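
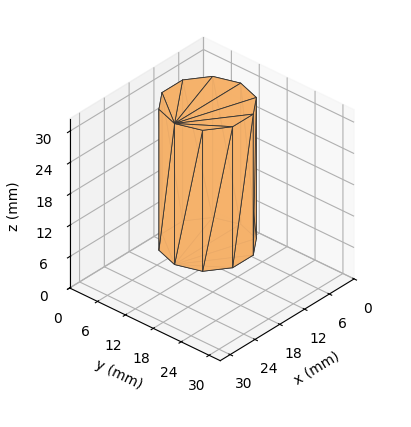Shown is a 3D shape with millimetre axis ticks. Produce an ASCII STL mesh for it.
Reading the render: the shape is a regular 10-sided prism (a cylinder approximated with 10 flat sides), circumscribed radius ≈ 8 mm, height ≈ 27 mm (dimensions read to the nearest mm from the axis ticks). For the STL, each face is triangulated and given an outward normal.

solid part
  facet normal 0.0000 0.0000 -1.0000
    outer loop
      vertex 10.5 15.6 0.0
      vertex 14.5 12.7 0.0
      vertex 16.0 8.0 0.0
    endloop
  endfacet
  facet normal 0.0000 0.0000 -1.0000
    outer loop
      vertex 5.5 15.6 0.0
      vertex 10.5 15.6 0.0
      vertex 16.0 8.0 0.0
    endloop
  endfacet
  facet normal 0.0000 0.0000 -1.0000
    outer loop
      vertex 1.5 12.7 0.0
      vertex 5.5 15.6 0.0
      vertex 16.0 8.0 0.0
    endloop
  endfacet
  facet normal 0.0000 0.0000 -1.0000
    outer loop
      vertex 0.0 8.0 0.0
      vertex 1.5 12.7 0.0
      vertex 16.0 8.0 0.0
    endloop
  endfacet
  facet normal 0.0000 0.0000 -1.0000
    outer loop
      vertex 1.5 3.3 0.0
      vertex 0.0 8.0 0.0
      vertex 16.0 8.0 0.0
    endloop
  endfacet
  facet normal 0.0000 0.0000 -1.0000
    outer loop
      vertex 5.5 0.4 0.0
      vertex 1.5 3.3 0.0
      vertex 16.0 8.0 0.0
    endloop
  endfacet
  facet normal 0.0000 0.0000 -1.0000
    outer loop
      vertex 10.5 0.4 0.0
      vertex 5.5 0.4 0.0
      vertex 16.0 8.0 0.0
    endloop
  endfacet
  facet normal 0.0000 0.0000 -1.0000
    outer loop
      vertex 14.5 3.3 0.0
      vertex 10.5 0.4 0.0
      vertex 16.0 8.0 0.0
    endloop
  endfacet
  facet normal 0.0000 0.0000 1.0000
    outer loop
      vertex 16.0 8.0 27.0
      vertex 14.5 12.7 27.0
      vertex 10.5 15.6 27.0
    endloop
  endfacet
  facet normal 0.0000 0.0000 1.0000
    outer loop
      vertex 16.0 8.0 27.0
      vertex 10.5 15.6 27.0
      vertex 5.5 15.6 27.0
    endloop
  endfacet
  facet normal 0.0000 0.0000 1.0000
    outer loop
      vertex 16.0 8.0 27.0
      vertex 5.5 15.6 27.0
      vertex 1.5 12.7 27.0
    endloop
  endfacet
  facet normal 0.0000 0.0000 1.0000
    outer loop
      vertex 16.0 8.0 27.0
      vertex 1.5 12.7 27.0
      vertex 0.0 8.0 27.0
    endloop
  endfacet
  facet normal 0.0000 0.0000 1.0000
    outer loop
      vertex 16.0 8.0 27.0
      vertex 0.0 8.0 27.0
      vertex 1.5 3.3 27.0
    endloop
  endfacet
  facet normal 0.0000 0.0000 1.0000
    outer loop
      vertex 16.0 8.0 27.0
      vertex 1.5 3.3 27.0
      vertex 5.5 0.4 27.0
    endloop
  endfacet
  facet normal 0.0000 0.0000 1.0000
    outer loop
      vertex 16.0 8.0 27.0
      vertex 5.5 0.4 27.0
      vertex 10.5 0.4 27.0
    endloop
  endfacet
  facet normal 0.0000 0.0000 1.0000
    outer loop
      vertex 16.0 8.0 27.0
      vertex 10.5 0.4 27.0
      vertex 14.5 3.3 27.0
    endloop
  endfacet
  facet normal 0.9527 0.3040 0.0000
    outer loop
      vertex 16.0 8.0 0.0
      vertex 14.5 12.7 0.0
      vertex 14.5 12.7 27.0
    endloop
  endfacet
  facet normal 0.9527 0.3040 0.0000
    outer loop
      vertex 16.0 8.0 0.0
      vertex 14.5 12.7 27.0
      vertex 16.0 8.0 27.0
    endloop
  endfacet
  facet normal 0.5870 0.8096 0.0000
    outer loop
      vertex 14.5 12.7 0.0
      vertex 10.5 15.6 0.0
      vertex 10.5 15.6 27.0
    endloop
  endfacet
  facet normal 0.5870 0.8096 0.0000
    outer loop
      vertex 14.5 12.7 0.0
      vertex 10.5 15.6 27.0
      vertex 14.5 12.7 27.0
    endloop
  endfacet
  facet normal 0.0000 1.0000 0.0000
    outer loop
      vertex 10.5 15.6 0.0
      vertex 5.5 15.6 0.0
      vertex 5.5 15.6 27.0
    endloop
  endfacet
  facet normal 0.0000 1.0000 0.0000
    outer loop
      vertex 10.5 15.6 0.0
      vertex 5.5 15.6 27.0
      vertex 10.5 15.6 27.0
    endloop
  endfacet
  facet normal -0.5870 0.8096 0.0000
    outer loop
      vertex 5.5 15.6 0.0
      vertex 1.5 12.7 0.0
      vertex 1.5 12.7 27.0
    endloop
  endfacet
  facet normal -0.5870 0.8096 0.0000
    outer loop
      vertex 5.5 15.6 0.0
      vertex 1.5 12.7 27.0
      vertex 5.5 15.6 27.0
    endloop
  endfacet
  facet normal -0.9527 0.3040 0.0000
    outer loop
      vertex 1.5 12.7 0.0
      vertex 0.0 8.0 0.0
      vertex 0.0 8.0 27.0
    endloop
  endfacet
  facet normal -0.9527 0.3040 0.0000
    outer loop
      vertex 1.5 12.7 0.0
      vertex 0.0 8.0 27.0
      vertex 1.5 12.7 27.0
    endloop
  endfacet
  facet normal -0.9527 -0.3040 0.0000
    outer loop
      vertex 0.0 8.0 0.0
      vertex 1.5 3.3 0.0
      vertex 1.5 3.3 27.0
    endloop
  endfacet
  facet normal -0.9527 -0.3040 0.0000
    outer loop
      vertex 0.0 8.0 0.0
      vertex 1.5 3.3 27.0
      vertex 0.0 8.0 27.0
    endloop
  endfacet
  facet normal -0.5870 -0.8096 0.0000
    outer loop
      vertex 1.5 3.3 0.0
      vertex 5.5 0.4 0.0
      vertex 5.5 0.4 27.0
    endloop
  endfacet
  facet normal -0.5870 -0.8096 0.0000
    outer loop
      vertex 1.5 3.3 0.0
      vertex 5.5 0.4 27.0
      vertex 1.5 3.3 27.0
    endloop
  endfacet
  facet normal 0.0000 -1.0000 0.0000
    outer loop
      vertex 5.5 0.4 0.0
      vertex 10.5 0.4 0.0
      vertex 10.5 0.4 27.0
    endloop
  endfacet
  facet normal 0.0000 -1.0000 0.0000
    outer loop
      vertex 5.5 0.4 0.0
      vertex 10.5 0.4 27.0
      vertex 5.5 0.4 27.0
    endloop
  endfacet
  facet normal 0.5870 -0.8096 0.0000
    outer loop
      vertex 10.5 0.4 0.0
      vertex 14.5 3.3 0.0
      vertex 14.5 3.3 27.0
    endloop
  endfacet
  facet normal 0.5870 -0.8096 0.0000
    outer loop
      vertex 10.5 0.4 0.0
      vertex 14.5 3.3 27.0
      vertex 10.5 0.4 27.0
    endloop
  endfacet
  facet normal 0.9527 -0.3040 0.0000
    outer loop
      vertex 14.5 3.3 0.0
      vertex 16.0 8.0 0.0
      vertex 16.0 8.0 27.0
    endloop
  endfacet
  facet normal 0.9527 -0.3040 0.0000
    outer loop
      vertex 14.5 3.3 0.0
      vertex 16.0 8.0 27.0
      vertex 14.5 3.3 27.0
    endloop
  endfacet
endsolid part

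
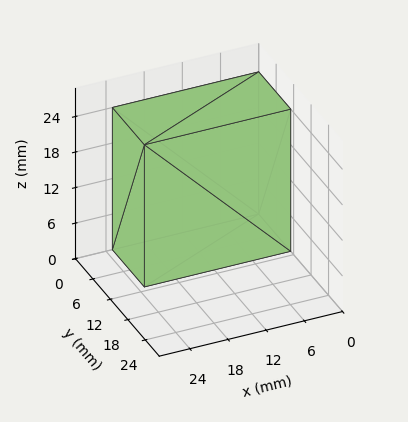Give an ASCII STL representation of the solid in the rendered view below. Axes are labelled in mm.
Reading the render: the shape is a rectangular box, roughly 23 × 11 mm footprint and 24 mm tall (dimensions read to the nearest mm from the axis ticks). For the STL, each face is triangulated and given an outward normal.

solid part
  facet normal 0.0000 0.0000 -1.0000
    outer loop
      vertex 23.0 11.0 0.0
      vertex 23.0 0.0 0.0
      vertex 0.0 0.0 0.0
    endloop
  endfacet
  facet normal 0.0000 0.0000 -1.0000
    outer loop
      vertex 0.0 11.0 0.0
      vertex 23.0 11.0 0.0
      vertex 0.0 0.0 0.0
    endloop
  endfacet
  facet normal 0.0000 0.0000 1.0000
    outer loop
      vertex 0.0 0.0 24.0
      vertex 23.0 0.0 24.0
      vertex 23.0 11.0 24.0
    endloop
  endfacet
  facet normal 0.0000 0.0000 1.0000
    outer loop
      vertex 0.0 0.0 24.0
      vertex 23.0 11.0 24.0
      vertex 0.0 11.0 24.0
    endloop
  endfacet
  facet normal 0.0000 -1.0000 0.0000
    outer loop
      vertex 0.0 0.0 0.0
      vertex 23.0 0.0 0.0
      vertex 23.0 0.0 24.0
    endloop
  endfacet
  facet normal 0.0000 -1.0000 0.0000
    outer loop
      vertex 0.0 0.0 0.0
      vertex 23.0 0.0 24.0
      vertex 0.0 0.0 24.0
    endloop
  endfacet
  facet normal 0.0000 1.0000 0.0000
    outer loop
      vertex 23.0 11.0 24.0
      vertex 23.0 11.0 0.0
      vertex 0.0 11.0 0.0
    endloop
  endfacet
  facet normal 0.0000 1.0000 0.0000
    outer loop
      vertex 0.0 11.0 24.0
      vertex 23.0 11.0 24.0
      vertex 0.0 11.0 0.0
    endloop
  endfacet
  facet normal -1.0000 0.0000 0.0000
    outer loop
      vertex 0.0 11.0 24.0
      vertex 0.0 11.0 0.0
      vertex 0.0 0.0 0.0
    endloop
  endfacet
  facet normal -1.0000 0.0000 0.0000
    outer loop
      vertex 0.0 0.0 24.0
      vertex 0.0 11.0 24.0
      vertex 0.0 0.0 0.0
    endloop
  endfacet
  facet normal 1.0000 0.0000 0.0000
    outer loop
      vertex 23.0 0.0 0.0
      vertex 23.0 11.0 0.0
      vertex 23.0 11.0 24.0
    endloop
  endfacet
  facet normal 1.0000 0.0000 0.0000
    outer loop
      vertex 23.0 0.0 0.0
      vertex 23.0 11.0 24.0
      vertex 23.0 0.0 24.0
    endloop
  endfacet
endsolid part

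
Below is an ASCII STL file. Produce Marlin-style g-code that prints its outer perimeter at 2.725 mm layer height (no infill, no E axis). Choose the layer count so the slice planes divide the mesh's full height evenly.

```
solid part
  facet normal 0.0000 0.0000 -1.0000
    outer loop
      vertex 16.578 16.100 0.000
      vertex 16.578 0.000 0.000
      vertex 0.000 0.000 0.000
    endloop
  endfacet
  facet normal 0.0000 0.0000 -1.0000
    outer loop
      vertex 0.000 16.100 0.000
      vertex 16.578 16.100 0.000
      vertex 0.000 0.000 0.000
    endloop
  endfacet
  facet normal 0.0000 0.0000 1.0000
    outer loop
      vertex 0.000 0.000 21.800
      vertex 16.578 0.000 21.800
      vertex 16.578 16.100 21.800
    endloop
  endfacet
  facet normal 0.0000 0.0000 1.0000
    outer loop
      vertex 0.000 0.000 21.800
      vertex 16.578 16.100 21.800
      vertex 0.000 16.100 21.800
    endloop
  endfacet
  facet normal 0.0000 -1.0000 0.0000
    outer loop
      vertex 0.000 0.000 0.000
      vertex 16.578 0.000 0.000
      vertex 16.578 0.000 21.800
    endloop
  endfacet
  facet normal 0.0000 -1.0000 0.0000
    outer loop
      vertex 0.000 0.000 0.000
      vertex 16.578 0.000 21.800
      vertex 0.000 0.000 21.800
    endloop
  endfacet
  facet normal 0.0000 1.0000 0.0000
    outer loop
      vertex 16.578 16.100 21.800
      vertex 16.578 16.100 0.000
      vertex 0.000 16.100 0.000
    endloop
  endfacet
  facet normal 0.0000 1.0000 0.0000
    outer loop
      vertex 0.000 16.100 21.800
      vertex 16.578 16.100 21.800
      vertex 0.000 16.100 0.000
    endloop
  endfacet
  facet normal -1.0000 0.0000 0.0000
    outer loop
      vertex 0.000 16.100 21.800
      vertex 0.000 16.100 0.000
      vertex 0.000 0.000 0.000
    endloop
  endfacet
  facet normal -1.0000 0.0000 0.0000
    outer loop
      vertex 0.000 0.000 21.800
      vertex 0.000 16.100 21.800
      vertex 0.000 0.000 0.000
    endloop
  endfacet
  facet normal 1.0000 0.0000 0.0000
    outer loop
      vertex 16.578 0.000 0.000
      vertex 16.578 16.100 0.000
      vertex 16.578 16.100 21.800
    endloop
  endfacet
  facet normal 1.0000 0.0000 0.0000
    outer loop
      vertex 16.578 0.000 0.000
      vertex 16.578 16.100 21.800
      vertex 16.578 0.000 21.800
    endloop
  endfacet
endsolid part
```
; perimeter-only toolpath
G21 ; units = mm
G90 ; absolute positioning
G28 ; home
; layer 1
G0 Z2.725
G0 X0.000 Y0.000
G1 X16.578 Y0.000
G1 X16.578 Y16.100
G1 X0.000 Y16.100
G1 X0.000 Y0.000
; layer 2
G0 Z5.450
G0 X0.000 Y0.000
G1 X16.578 Y0.000
G1 X16.578 Y16.100
G1 X0.000 Y16.100
G1 X0.000 Y0.000
; layer 3
G0 Z8.175
G0 X0.000 Y0.000
G1 X16.578 Y0.000
G1 X16.578 Y16.100
G1 X0.000 Y16.100
G1 X0.000 Y0.000
; layer 4
G0 Z10.900
G0 X0.000 Y0.000
G1 X16.578 Y0.000
G1 X16.578 Y16.100
G1 X0.000 Y16.100
G1 X0.000 Y0.000
; layer 5
G0 Z13.625
G0 X0.000 Y0.000
G1 X16.578 Y0.000
G1 X16.578 Y16.100
G1 X0.000 Y16.100
G1 X0.000 Y0.000
; layer 6
G0 Z16.350
G0 X0.000 Y0.000
G1 X16.578 Y0.000
G1 X16.578 Y16.100
G1 X0.000 Y16.100
G1 X0.000 Y0.000
; layer 7
G0 Z19.075
G0 X0.000 Y0.000
G1 X16.578 Y0.000
G1 X16.578 Y16.100
G1 X0.000 Y16.100
G1 X0.000 Y0.000
; layer 8
G0 Z21.800
G0 X0.000 Y0.000
G1 X16.578 Y0.000
G1 X16.578 Y16.100
G1 X0.000 Y16.100
G1 X0.000 Y0.000
M2 ; end

The solid is a rectangular box, roughly 16.6 × 16.1 mm footprint and 21.8 mm tall. Slicing at Δz = 2.725 mm — 8 equal slices spanning the solid's height, so layer i sits at z = i·h/8 — gives 8 non-empty perimeters. Each is a 4-segment closed polygon; G0 lifts to the layer z and rapids to the start vertex, then G1 traces the edges.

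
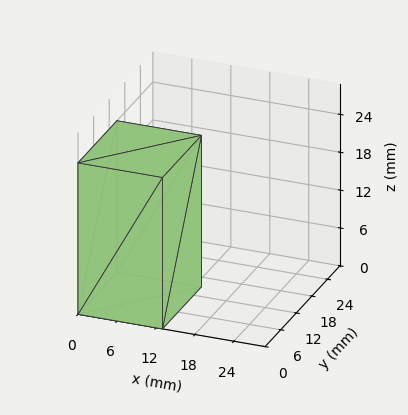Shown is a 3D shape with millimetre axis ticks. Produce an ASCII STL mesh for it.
Reading the render: the shape is a rectangular box, roughly 13 × 15 mm footprint and 24 mm tall (dimensions read to the nearest mm from the axis ticks). For the STL, each face is triangulated and given an outward normal.

solid part
  facet normal 0.0000 0.0000 -1.0000
    outer loop
      vertex 13.00 15.00 0.00
      vertex 13.00 0.00 0.00
      vertex 0.00 0.00 0.00
    endloop
  endfacet
  facet normal 0.0000 0.0000 -1.0000
    outer loop
      vertex 0.00 15.00 0.00
      vertex 13.00 15.00 0.00
      vertex 0.00 0.00 0.00
    endloop
  endfacet
  facet normal 0.0000 0.0000 1.0000
    outer loop
      vertex 0.00 0.00 24.00
      vertex 13.00 0.00 24.00
      vertex 13.00 15.00 24.00
    endloop
  endfacet
  facet normal 0.0000 0.0000 1.0000
    outer loop
      vertex 0.00 0.00 24.00
      vertex 13.00 15.00 24.00
      vertex 0.00 15.00 24.00
    endloop
  endfacet
  facet normal 0.0000 -1.0000 0.0000
    outer loop
      vertex 0.00 0.00 0.00
      vertex 13.00 0.00 0.00
      vertex 13.00 0.00 24.00
    endloop
  endfacet
  facet normal 0.0000 -1.0000 0.0000
    outer loop
      vertex 0.00 0.00 0.00
      vertex 13.00 0.00 24.00
      vertex 0.00 0.00 24.00
    endloop
  endfacet
  facet normal 0.0000 1.0000 0.0000
    outer loop
      vertex 13.00 15.00 24.00
      vertex 13.00 15.00 0.00
      vertex 0.00 15.00 0.00
    endloop
  endfacet
  facet normal 0.0000 1.0000 0.0000
    outer loop
      vertex 0.00 15.00 24.00
      vertex 13.00 15.00 24.00
      vertex 0.00 15.00 0.00
    endloop
  endfacet
  facet normal -1.0000 0.0000 0.0000
    outer loop
      vertex 0.00 15.00 24.00
      vertex 0.00 15.00 0.00
      vertex 0.00 0.00 0.00
    endloop
  endfacet
  facet normal -1.0000 0.0000 0.0000
    outer loop
      vertex 0.00 0.00 24.00
      vertex 0.00 15.00 24.00
      vertex 0.00 0.00 0.00
    endloop
  endfacet
  facet normal 1.0000 0.0000 0.0000
    outer loop
      vertex 13.00 0.00 0.00
      vertex 13.00 15.00 0.00
      vertex 13.00 15.00 24.00
    endloop
  endfacet
  facet normal 1.0000 0.0000 0.0000
    outer loop
      vertex 13.00 0.00 0.00
      vertex 13.00 15.00 24.00
      vertex 13.00 0.00 24.00
    endloop
  endfacet
endsolid part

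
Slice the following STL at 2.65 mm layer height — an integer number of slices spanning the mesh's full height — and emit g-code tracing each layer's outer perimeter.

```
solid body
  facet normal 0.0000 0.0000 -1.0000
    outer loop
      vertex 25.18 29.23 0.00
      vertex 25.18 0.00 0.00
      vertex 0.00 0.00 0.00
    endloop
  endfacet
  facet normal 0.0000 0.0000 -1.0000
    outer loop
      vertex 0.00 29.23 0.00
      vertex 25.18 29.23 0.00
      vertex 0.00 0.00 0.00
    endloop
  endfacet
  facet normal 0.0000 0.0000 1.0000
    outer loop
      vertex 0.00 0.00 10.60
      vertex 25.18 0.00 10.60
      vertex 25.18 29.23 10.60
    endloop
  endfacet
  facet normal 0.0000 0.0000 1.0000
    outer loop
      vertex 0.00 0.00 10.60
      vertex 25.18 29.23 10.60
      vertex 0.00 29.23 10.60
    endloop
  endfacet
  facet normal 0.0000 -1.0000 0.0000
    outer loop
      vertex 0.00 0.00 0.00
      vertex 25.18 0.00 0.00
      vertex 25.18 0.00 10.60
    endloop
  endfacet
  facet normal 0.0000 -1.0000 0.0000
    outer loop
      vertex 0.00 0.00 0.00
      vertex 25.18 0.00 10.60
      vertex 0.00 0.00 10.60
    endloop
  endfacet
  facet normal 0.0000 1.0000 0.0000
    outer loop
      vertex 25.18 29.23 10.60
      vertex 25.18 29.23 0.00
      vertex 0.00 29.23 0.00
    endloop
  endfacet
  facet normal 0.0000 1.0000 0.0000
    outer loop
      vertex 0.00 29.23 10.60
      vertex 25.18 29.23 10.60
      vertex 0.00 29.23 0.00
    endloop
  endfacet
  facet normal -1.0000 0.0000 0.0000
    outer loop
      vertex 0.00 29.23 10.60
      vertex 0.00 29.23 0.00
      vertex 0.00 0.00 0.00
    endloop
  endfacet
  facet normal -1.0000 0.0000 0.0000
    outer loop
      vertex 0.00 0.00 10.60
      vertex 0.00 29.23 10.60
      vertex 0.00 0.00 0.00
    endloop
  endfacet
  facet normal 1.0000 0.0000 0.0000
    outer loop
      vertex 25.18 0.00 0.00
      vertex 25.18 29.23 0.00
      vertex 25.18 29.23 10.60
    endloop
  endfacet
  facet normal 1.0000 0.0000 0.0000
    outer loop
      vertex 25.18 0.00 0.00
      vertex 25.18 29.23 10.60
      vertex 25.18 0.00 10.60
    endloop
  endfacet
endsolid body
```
; perimeter-only toolpath
G21 ; units = mm
G90 ; absolute positioning
G28 ; home
; layer 1
G0 Z2.65
G0 X0.00 Y0.00
G1 X25.18 Y0.00
G1 X25.18 Y29.23
G1 X0.00 Y29.23
G1 X0.00 Y0.00
; layer 2
G0 Z5.30
G0 X0.00 Y0.00
G1 X25.18 Y0.00
G1 X25.18 Y29.23
G1 X0.00 Y29.23
G1 X0.00 Y0.00
; layer 3
G0 Z7.95
G0 X0.00 Y0.00
G1 X25.18 Y0.00
G1 X25.18 Y29.23
G1 X0.00 Y29.23
G1 X0.00 Y0.00
; layer 4
G0 Z10.60
G0 X0.00 Y0.00
G1 X25.18 Y0.00
G1 X25.18 Y29.23
G1 X0.00 Y29.23
G1 X0.00 Y0.00
M2 ; end

The solid is a rectangular box, roughly 25.2 × 29.2 mm footprint and 10.6 mm tall. Slicing at Δz = 2.65 mm — 4 equal slices spanning the solid's height, so layer i sits at z = i·h/4 — gives 4 non-empty perimeters. Each is a 4-segment closed polygon; G0 lifts to the layer z and rapids to the start vertex, then G1 traces the edges.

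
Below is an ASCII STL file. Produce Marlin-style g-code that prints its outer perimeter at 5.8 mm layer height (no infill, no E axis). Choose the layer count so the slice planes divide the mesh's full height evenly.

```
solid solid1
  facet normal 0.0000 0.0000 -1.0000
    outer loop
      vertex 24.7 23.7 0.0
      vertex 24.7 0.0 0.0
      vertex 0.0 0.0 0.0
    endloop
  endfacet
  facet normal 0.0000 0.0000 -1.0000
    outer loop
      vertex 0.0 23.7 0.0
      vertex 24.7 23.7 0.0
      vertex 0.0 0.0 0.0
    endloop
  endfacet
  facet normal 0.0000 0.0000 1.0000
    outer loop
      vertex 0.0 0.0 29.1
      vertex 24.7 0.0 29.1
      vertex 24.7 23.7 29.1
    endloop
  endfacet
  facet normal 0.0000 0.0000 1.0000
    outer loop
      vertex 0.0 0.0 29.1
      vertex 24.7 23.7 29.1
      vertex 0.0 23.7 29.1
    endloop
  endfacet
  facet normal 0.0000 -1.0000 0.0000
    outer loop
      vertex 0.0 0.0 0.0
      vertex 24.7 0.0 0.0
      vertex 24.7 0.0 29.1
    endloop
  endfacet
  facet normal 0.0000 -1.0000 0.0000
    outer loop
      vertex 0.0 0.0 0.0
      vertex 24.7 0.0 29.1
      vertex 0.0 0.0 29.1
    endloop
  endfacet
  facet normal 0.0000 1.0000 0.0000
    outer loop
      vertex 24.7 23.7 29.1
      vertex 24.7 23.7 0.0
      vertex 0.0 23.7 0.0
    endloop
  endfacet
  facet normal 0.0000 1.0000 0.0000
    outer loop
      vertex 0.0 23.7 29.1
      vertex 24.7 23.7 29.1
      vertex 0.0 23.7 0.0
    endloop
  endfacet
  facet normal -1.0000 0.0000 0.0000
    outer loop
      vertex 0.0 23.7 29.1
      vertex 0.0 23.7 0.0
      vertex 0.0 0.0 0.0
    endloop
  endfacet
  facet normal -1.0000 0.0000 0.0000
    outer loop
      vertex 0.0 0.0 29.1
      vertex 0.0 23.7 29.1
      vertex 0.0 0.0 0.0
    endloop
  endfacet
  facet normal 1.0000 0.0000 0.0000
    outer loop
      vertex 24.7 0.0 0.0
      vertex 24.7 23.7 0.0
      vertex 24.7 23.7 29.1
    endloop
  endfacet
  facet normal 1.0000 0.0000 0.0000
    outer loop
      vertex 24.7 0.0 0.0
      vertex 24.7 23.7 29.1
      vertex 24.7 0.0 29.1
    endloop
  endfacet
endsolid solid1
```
; perimeter-only toolpath
G21 ; units = mm
G90 ; absolute positioning
G28 ; home
; layer 1
G0 Z5.8
G0 X0.0 Y0.0
G1 X24.7 Y0.0
G1 X24.7 Y23.7
G1 X0.0 Y23.7
G1 X0.0 Y0.0
; layer 2
G0 Z11.6
G0 X0.0 Y0.0
G1 X24.7 Y0.0
G1 X24.7 Y23.7
G1 X0.0 Y23.7
G1 X0.0 Y0.0
; layer 3
G0 Z17.5
G0 X0.0 Y0.0
G1 X24.7 Y0.0
G1 X24.7 Y23.7
G1 X0.0 Y23.7
G1 X0.0 Y0.0
; layer 4
G0 Z23.3
G0 X0.0 Y0.0
G1 X24.7 Y0.0
G1 X24.7 Y23.7
G1 X0.0 Y23.7
G1 X0.0 Y0.0
; layer 5
G0 Z29.1
G0 X0.0 Y0.0
G1 X24.7 Y0.0
G1 X24.7 Y23.7
G1 X0.0 Y23.7
G1 X0.0 Y0.0
M2 ; end

The solid is a rectangular box, roughly 24.7 × 23.7 mm footprint and 29.1 mm tall. Slicing at Δz = 5.8 mm — 5 equal slices spanning the solid's height, so layer i sits at z = i·h/5 — gives 5 non-empty perimeters. Each is a 4-segment closed polygon; G0 lifts to the layer z and rapids to the start vertex, then G1 traces the edges.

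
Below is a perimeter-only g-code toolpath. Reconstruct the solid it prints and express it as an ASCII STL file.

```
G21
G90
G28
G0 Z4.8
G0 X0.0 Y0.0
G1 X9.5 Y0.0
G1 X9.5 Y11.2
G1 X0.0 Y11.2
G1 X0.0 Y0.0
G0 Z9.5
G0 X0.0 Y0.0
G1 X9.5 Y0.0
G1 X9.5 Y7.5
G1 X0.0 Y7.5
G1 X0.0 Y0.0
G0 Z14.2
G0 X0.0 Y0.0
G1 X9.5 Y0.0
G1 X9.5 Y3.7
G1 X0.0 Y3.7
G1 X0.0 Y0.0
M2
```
solid part
  facet normal 0.0000 0.0000 -1.0000
    outer loop
      vertex 9.5 14.9 0.0
      vertex 9.5 0.0 0.0
      vertex 0.0 0.0 0.0
    endloop
  endfacet
  facet normal 0.0000 0.0000 -1.0000
    outer loop
      vertex 0.0 14.9 0.0
      vertex 9.5 14.9 0.0
      vertex 0.0 0.0 0.0
    endloop
  endfacet
  facet normal 0.0000 -1.0000 0.0000
    outer loop
      vertex 0.0 0.0 0.0
      vertex 9.5 0.0 0.0
      vertex 9.5 0.0 19.0
    endloop
  endfacet
  facet normal 0.0000 -1.0000 0.0000
    outer loop
      vertex 0.0 0.0 0.0
      vertex 9.5 0.0 19.0
      vertex 0.0 0.0 19.0
    endloop
  endfacet
  facet normal 0.0000 0.7869 0.6171
    outer loop
      vertex 0.0 0.0 19.0
      vertex 9.5 0.0 19.0
      vertex 9.5 14.9 0.0
    endloop
  endfacet
  facet normal 0.0000 0.7869 0.6171
    outer loop
      vertex 0.0 0.0 19.0
      vertex 9.5 14.9 0.0
      vertex 0.0 14.9 0.0
    endloop
  endfacet
  facet normal -1.0000 0.0000 0.0000
    outer loop
      vertex 0.0 0.0 19.0
      vertex 0.0 14.9 0.0
      vertex 0.0 0.0 0.0
    endloop
  endfacet
  facet normal 1.0000 0.0000 0.0000
    outer loop
      vertex 9.5 0.0 0.0
      vertex 9.5 14.9 0.0
      vertex 9.5 0.0 19.0
    endloop
  endfacet
endsolid part

The G0 Z moves step by Δz≈4.8 mm. The G1 loops shrink linearly with z, so the solid tapers from its base footprint up to z≈19. Closing with a flat bottom cap and the tapered top and triangulating gives 8 facets — a wedge (ramp): 9.5 × 14.9 mm base, rising to 19 mm along the y=0 edge and sloping linearly to z=0 at y=14.9.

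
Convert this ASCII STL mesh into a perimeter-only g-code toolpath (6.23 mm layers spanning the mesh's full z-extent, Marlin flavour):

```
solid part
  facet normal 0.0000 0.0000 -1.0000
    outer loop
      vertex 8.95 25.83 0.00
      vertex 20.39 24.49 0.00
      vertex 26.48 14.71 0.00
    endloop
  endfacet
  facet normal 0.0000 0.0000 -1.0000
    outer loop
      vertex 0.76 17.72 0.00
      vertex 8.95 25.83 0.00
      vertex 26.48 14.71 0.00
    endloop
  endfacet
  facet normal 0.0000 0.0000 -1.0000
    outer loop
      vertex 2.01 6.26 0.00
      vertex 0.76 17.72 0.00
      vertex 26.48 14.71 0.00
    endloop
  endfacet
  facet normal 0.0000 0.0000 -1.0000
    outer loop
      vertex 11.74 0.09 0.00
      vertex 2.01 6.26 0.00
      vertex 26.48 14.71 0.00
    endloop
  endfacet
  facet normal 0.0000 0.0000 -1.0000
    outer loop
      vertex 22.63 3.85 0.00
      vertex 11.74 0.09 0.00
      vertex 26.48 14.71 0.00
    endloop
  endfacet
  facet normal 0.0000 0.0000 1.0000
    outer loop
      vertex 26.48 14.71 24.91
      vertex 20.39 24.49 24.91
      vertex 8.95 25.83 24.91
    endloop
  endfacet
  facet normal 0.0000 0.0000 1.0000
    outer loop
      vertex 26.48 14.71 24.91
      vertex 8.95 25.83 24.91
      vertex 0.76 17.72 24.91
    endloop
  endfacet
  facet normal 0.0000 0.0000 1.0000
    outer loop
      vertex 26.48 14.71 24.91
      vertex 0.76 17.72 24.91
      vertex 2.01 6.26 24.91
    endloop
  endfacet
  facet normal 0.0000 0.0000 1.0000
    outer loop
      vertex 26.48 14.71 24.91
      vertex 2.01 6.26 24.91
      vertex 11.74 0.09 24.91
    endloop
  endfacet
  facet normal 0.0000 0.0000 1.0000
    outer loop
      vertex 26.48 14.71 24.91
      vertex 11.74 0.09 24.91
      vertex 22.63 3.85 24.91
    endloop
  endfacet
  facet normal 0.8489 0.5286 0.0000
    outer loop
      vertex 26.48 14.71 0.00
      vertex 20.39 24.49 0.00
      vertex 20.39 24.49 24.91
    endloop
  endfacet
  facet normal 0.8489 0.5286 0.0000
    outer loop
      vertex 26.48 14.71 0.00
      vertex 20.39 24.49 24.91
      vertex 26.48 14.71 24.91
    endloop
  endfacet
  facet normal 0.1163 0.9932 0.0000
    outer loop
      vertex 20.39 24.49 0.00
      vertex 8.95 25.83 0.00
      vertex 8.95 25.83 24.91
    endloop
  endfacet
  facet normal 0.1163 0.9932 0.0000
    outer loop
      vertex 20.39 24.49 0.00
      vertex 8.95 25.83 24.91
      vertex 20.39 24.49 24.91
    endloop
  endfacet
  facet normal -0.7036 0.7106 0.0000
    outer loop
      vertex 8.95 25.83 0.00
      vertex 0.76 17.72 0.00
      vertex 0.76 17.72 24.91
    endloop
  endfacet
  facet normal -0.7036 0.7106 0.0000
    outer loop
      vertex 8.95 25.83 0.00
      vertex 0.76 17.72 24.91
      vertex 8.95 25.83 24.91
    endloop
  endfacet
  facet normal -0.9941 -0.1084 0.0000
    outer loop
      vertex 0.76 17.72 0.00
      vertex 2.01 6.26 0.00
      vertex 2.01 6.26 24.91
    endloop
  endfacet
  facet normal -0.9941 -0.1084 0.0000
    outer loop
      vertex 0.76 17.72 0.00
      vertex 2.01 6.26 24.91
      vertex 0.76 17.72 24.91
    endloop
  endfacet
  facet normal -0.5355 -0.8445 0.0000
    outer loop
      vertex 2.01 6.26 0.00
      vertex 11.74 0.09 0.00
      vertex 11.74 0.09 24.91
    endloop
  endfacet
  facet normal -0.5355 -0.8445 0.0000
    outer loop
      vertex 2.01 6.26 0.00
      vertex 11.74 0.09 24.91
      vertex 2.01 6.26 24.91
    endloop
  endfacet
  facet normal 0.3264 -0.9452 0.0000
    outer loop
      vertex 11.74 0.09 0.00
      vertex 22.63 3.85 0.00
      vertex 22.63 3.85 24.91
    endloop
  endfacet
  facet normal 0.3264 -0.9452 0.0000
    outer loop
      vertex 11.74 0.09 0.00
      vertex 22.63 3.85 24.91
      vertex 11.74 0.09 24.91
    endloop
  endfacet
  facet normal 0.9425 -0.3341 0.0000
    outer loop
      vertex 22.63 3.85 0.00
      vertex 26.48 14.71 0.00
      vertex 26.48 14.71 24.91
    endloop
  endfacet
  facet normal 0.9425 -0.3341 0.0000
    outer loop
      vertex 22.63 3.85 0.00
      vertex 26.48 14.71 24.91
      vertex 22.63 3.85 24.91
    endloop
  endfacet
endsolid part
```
; perimeter-only toolpath
G21 ; units = mm
G90 ; absolute positioning
G28 ; home
; layer 1
G0 Z6.23
G0 X26.48 Y14.71
G1 X20.39 Y24.49
G1 X8.95 Y25.83
G1 X0.76 Y17.72
G1 X2.01 Y6.26
G1 X11.74 Y0.09
G1 X22.63 Y3.85
G1 X26.48 Y14.71
; layer 2
G0 Z12.46
G0 X26.48 Y14.71
G1 X20.39 Y24.49
G1 X8.95 Y25.83
G1 X0.76 Y17.72
G1 X2.01 Y6.26
G1 X11.74 Y0.09
G1 X22.63 Y3.85
G1 X26.48 Y14.71
; layer 3
G0 Z18.68
G0 X26.48 Y14.71
G1 X20.39 Y24.49
G1 X8.95 Y25.83
G1 X0.76 Y17.72
G1 X2.01 Y6.26
G1 X11.74 Y0.09
G1 X22.63 Y3.85
G1 X26.48 Y14.71
; layer 4
G0 Z24.91
G0 X26.48 Y14.71
G1 X20.39 Y24.49
G1 X8.95 Y25.83
G1 X0.76 Y17.72
G1 X2.01 Y6.26
G1 X11.74 Y0.09
G1 X22.63 Y3.85
G1 X26.48 Y14.71
M2 ; end

The solid is a regular 7-sided prism (a cylinder approximated with 7 flat sides), circumscribed radius ≈ 13.3 mm, height ≈ 24.9 mm. Slicing at Δz = 6.23 mm — 4 equal slices spanning the solid's height, so layer i sits at z = i·h/4 — gives 4 non-empty perimeters. Each is a 7-segment closed polygon; G0 lifts to the layer z and rapids to the start vertex, then G1 traces the edges.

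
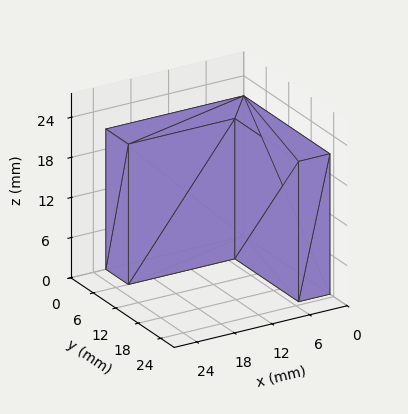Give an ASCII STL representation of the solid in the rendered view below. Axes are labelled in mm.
Reading the render: the shape is an L-shaped prism: outer 22 × 23 mm, arm thicknesses ≈ 6 mm (horizontal) and 5 mm (vertical), extruded 21 mm in z (dimensions read to the nearest mm from the axis ticks). For the STL, each face is triangulated and given an outward normal.

solid part
  facet normal 0.0000 0.0000 -1.0000
    outer loop
      vertex 22.000 6.000 0.000
      vertex 22.000 0.000 0.000
      vertex 0.000 0.000 0.000
    endloop
  endfacet
  facet normal 0.0000 0.0000 -1.0000
    outer loop
      vertex 5.000 6.000 0.000
      vertex 22.000 6.000 0.000
      vertex 0.000 0.000 0.000
    endloop
  endfacet
  facet normal 0.0000 0.0000 -1.0000
    outer loop
      vertex 5.000 23.000 0.000
      vertex 5.000 6.000 0.000
      vertex 0.000 0.000 0.000
    endloop
  endfacet
  facet normal 0.0000 0.0000 -1.0000
    outer loop
      vertex 0.000 23.000 0.000
      vertex 5.000 23.000 0.000
      vertex 0.000 0.000 0.000
    endloop
  endfacet
  facet normal 0.0000 0.0000 1.0000
    outer loop
      vertex 0.000 0.000 21.000
      vertex 22.000 0.000 21.000
      vertex 22.000 6.000 21.000
    endloop
  endfacet
  facet normal 0.0000 0.0000 1.0000
    outer loop
      vertex 0.000 0.000 21.000
      vertex 22.000 6.000 21.000
      vertex 5.000 6.000 21.000
    endloop
  endfacet
  facet normal 0.0000 0.0000 1.0000
    outer loop
      vertex 0.000 0.000 21.000
      vertex 5.000 6.000 21.000
      vertex 5.000 23.000 21.000
    endloop
  endfacet
  facet normal 0.0000 0.0000 1.0000
    outer loop
      vertex 0.000 0.000 21.000
      vertex 5.000 23.000 21.000
      vertex 0.000 23.000 21.000
    endloop
  endfacet
  facet normal 0.0000 -1.0000 0.0000
    outer loop
      vertex 0.000 0.000 0.000
      vertex 22.000 0.000 0.000
      vertex 22.000 0.000 21.000
    endloop
  endfacet
  facet normal 0.0000 -1.0000 0.0000
    outer loop
      vertex 0.000 0.000 0.000
      vertex 22.000 0.000 21.000
      vertex 0.000 0.000 21.000
    endloop
  endfacet
  facet normal 1.0000 0.0000 0.0000
    outer loop
      vertex 22.000 0.000 0.000
      vertex 22.000 6.000 0.000
      vertex 22.000 6.000 21.000
    endloop
  endfacet
  facet normal 1.0000 0.0000 0.0000
    outer loop
      vertex 22.000 0.000 0.000
      vertex 22.000 6.000 21.000
      vertex 22.000 0.000 21.000
    endloop
  endfacet
  facet normal 0.0000 1.0000 0.0000
    outer loop
      vertex 22.000 6.000 0.000
      vertex 5.000 6.000 0.000
      vertex 5.000 6.000 21.000
    endloop
  endfacet
  facet normal 0.0000 1.0000 0.0000
    outer loop
      vertex 22.000 6.000 0.000
      vertex 5.000 6.000 21.000
      vertex 22.000 6.000 21.000
    endloop
  endfacet
  facet normal 1.0000 0.0000 0.0000
    outer loop
      vertex 5.000 6.000 0.000
      vertex 5.000 23.000 0.000
      vertex 5.000 23.000 21.000
    endloop
  endfacet
  facet normal 1.0000 0.0000 0.0000
    outer loop
      vertex 5.000 6.000 0.000
      vertex 5.000 23.000 21.000
      vertex 5.000 6.000 21.000
    endloop
  endfacet
  facet normal 0.0000 1.0000 0.0000
    outer loop
      vertex 5.000 23.000 0.000
      vertex 0.000 23.000 0.000
      vertex 0.000 23.000 21.000
    endloop
  endfacet
  facet normal 0.0000 1.0000 0.0000
    outer loop
      vertex 5.000 23.000 0.000
      vertex 0.000 23.000 21.000
      vertex 5.000 23.000 21.000
    endloop
  endfacet
  facet normal -1.0000 0.0000 0.0000
    outer loop
      vertex 0.000 23.000 0.000
      vertex 0.000 0.000 0.000
      vertex 0.000 0.000 21.000
    endloop
  endfacet
  facet normal -1.0000 0.0000 0.0000
    outer loop
      vertex 0.000 23.000 0.000
      vertex 0.000 0.000 21.000
      vertex 0.000 23.000 21.000
    endloop
  endfacet
endsolid part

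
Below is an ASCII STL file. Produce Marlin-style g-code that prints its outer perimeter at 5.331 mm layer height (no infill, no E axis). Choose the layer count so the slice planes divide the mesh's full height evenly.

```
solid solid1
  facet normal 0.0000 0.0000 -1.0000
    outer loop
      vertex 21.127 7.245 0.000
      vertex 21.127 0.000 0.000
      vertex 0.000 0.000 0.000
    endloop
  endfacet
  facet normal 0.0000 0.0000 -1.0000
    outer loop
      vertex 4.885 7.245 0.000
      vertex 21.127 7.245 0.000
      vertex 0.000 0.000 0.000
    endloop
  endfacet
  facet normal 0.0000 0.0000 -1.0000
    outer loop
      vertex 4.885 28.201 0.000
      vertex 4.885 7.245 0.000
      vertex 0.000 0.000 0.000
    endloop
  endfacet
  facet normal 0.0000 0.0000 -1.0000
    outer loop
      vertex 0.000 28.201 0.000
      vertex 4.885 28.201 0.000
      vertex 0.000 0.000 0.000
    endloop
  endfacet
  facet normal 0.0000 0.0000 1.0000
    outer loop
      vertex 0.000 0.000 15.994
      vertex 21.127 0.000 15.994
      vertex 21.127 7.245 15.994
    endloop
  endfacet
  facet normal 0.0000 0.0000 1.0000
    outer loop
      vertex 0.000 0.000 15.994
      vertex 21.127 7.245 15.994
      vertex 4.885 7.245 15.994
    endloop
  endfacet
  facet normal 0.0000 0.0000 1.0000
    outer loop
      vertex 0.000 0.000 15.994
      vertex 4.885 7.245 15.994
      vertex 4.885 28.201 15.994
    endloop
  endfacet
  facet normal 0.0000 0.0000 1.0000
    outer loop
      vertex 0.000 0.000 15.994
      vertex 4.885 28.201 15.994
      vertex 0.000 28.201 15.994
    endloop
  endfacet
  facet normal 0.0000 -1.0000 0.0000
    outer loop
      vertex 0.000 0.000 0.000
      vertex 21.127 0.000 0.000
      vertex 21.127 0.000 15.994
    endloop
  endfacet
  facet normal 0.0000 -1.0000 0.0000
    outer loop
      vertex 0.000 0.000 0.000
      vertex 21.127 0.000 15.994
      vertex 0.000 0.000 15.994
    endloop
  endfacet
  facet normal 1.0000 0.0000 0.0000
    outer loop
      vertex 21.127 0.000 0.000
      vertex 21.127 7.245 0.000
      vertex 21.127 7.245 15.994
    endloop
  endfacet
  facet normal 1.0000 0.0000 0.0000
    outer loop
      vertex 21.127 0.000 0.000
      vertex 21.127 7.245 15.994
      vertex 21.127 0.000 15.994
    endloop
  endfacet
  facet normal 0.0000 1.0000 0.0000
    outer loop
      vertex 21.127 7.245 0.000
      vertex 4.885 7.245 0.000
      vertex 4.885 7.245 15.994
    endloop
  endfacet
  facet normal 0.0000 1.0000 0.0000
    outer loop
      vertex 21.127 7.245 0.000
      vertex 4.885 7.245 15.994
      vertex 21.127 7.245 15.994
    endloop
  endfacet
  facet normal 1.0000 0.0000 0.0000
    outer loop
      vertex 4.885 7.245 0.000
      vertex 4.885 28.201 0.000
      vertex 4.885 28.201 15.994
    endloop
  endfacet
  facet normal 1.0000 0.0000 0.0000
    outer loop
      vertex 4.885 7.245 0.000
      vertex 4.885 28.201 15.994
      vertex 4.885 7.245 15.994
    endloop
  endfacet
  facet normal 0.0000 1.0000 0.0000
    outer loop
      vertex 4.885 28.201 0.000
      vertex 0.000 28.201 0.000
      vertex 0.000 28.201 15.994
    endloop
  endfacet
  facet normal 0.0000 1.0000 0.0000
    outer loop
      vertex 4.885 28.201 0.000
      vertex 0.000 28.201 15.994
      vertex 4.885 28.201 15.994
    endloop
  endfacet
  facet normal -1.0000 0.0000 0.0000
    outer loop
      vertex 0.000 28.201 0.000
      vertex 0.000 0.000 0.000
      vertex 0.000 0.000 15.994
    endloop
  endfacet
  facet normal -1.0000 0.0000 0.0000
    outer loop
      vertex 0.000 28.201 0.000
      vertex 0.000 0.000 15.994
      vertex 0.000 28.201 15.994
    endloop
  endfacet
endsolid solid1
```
; perimeter-only toolpath
G21 ; units = mm
G90 ; absolute positioning
G28 ; home
; layer 1
G0 Z5.331
G0 X0.000 Y0.000
G1 X21.127 Y0.000
G1 X21.127 Y7.245
G1 X4.885 Y7.245
G1 X4.885 Y28.201
G1 X0.000 Y28.201
G1 X0.000 Y0.000
; layer 2
G0 Z10.663
G0 X0.000 Y0.000
G1 X21.127 Y0.000
G1 X21.127 Y7.245
G1 X4.885 Y7.245
G1 X4.885 Y28.201
G1 X0.000 Y28.201
G1 X0.000 Y0.000
; layer 3
G0 Z15.994
G0 X0.000 Y0.000
G1 X21.127 Y0.000
G1 X21.127 Y7.245
G1 X4.885 Y7.245
G1 X4.885 Y28.201
G1 X0.000 Y28.201
G1 X0.000 Y0.000
M2 ; end

The solid is an L-shaped prism: outer 21.1 × 28.2 mm, arm thicknesses ≈ 7.25 mm (horizontal) and 4.88 mm (vertical), extruded 16 mm in z. Slicing at Δz = 5.331 mm — 3 equal slices spanning the solid's height, so layer i sits at z = i·h/3 — gives 3 non-empty perimeters. Each is a 6-segment closed polygon; G0 lifts to the layer z and rapids to the start vertex, then G1 traces the edges.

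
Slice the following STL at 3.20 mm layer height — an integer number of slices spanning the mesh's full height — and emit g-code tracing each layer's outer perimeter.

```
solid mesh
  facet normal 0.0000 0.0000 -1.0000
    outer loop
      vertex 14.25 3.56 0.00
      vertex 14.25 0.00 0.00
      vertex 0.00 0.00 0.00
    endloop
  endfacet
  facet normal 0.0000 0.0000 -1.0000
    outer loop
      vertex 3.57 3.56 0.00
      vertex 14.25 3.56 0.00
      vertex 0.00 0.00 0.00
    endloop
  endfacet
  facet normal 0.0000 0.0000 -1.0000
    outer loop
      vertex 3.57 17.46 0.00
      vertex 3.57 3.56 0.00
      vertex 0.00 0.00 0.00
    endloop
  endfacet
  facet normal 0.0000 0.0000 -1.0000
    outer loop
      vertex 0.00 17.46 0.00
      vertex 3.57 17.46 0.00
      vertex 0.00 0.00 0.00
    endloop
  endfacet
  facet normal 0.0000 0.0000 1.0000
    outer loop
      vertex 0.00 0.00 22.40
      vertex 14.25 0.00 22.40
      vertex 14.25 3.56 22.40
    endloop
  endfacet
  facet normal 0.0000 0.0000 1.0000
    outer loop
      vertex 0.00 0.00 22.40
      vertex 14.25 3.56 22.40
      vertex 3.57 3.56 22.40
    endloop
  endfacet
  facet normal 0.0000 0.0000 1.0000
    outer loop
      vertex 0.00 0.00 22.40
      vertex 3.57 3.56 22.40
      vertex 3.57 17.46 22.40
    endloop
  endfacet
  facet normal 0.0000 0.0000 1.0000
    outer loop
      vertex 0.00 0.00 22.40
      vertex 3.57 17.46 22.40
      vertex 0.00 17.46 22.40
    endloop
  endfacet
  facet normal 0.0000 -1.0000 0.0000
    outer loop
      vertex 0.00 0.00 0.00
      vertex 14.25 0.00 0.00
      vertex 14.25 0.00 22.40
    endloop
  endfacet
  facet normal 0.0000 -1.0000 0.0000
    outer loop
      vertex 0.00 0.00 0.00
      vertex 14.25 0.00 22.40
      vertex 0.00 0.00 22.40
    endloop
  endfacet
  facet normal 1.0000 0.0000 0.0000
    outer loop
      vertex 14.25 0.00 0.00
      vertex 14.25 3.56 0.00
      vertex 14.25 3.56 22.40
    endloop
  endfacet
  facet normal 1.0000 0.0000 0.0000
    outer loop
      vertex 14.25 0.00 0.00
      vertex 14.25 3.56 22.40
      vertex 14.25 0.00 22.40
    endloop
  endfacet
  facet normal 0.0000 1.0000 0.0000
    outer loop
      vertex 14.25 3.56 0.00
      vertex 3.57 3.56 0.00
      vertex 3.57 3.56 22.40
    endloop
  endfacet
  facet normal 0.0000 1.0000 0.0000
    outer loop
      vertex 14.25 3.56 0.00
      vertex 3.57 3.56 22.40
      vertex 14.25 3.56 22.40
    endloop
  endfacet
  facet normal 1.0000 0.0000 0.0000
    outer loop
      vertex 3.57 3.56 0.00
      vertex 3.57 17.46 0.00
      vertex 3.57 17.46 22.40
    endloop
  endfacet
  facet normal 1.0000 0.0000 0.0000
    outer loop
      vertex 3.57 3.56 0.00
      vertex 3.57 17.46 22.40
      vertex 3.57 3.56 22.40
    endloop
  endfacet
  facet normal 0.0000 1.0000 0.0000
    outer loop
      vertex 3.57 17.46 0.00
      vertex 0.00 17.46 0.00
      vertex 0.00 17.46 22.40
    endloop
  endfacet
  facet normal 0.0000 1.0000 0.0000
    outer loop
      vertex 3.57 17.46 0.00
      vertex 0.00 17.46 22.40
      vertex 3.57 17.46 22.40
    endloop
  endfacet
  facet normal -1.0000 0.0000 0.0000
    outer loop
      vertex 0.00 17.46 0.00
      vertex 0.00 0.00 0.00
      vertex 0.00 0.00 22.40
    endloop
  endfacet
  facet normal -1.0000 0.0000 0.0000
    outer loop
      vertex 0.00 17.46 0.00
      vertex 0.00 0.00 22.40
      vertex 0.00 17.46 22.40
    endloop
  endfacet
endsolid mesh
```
; perimeter-only toolpath
G21 ; units = mm
G90 ; absolute positioning
G28 ; home
; layer 1
G0 Z3.20
G0 X0.00 Y0.00
G1 X14.25 Y0.00
G1 X14.25 Y3.56
G1 X3.57 Y3.56
G1 X3.57 Y17.46
G1 X0.00 Y17.46
G1 X0.00 Y0.00
; layer 2
G0 Z6.40
G0 X0.00 Y0.00
G1 X14.25 Y0.00
G1 X14.25 Y3.56
G1 X3.57 Y3.56
G1 X3.57 Y17.46
G1 X0.00 Y17.46
G1 X0.00 Y0.00
; layer 3
G0 Z9.60
G0 X0.00 Y0.00
G1 X14.25 Y0.00
G1 X14.25 Y3.56
G1 X3.57 Y3.56
G1 X3.57 Y17.46
G1 X0.00 Y17.46
G1 X0.00 Y0.00
; layer 4
G0 Z12.80
G0 X0.00 Y0.00
G1 X14.25 Y0.00
G1 X14.25 Y3.56
G1 X3.57 Y3.56
G1 X3.57 Y17.46
G1 X0.00 Y17.46
G1 X0.00 Y0.00
; layer 5
G0 Z16.00
G0 X0.00 Y0.00
G1 X14.25 Y0.00
G1 X14.25 Y3.56
G1 X3.57 Y3.56
G1 X3.57 Y17.46
G1 X0.00 Y17.46
G1 X0.00 Y0.00
; layer 6
G0 Z19.20
G0 X0.00 Y0.00
G1 X14.25 Y0.00
G1 X14.25 Y3.56
G1 X3.57 Y3.56
G1 X3.57 Y17.46
G1 X0.00 Y17.46
G1 X0.00 Y0.00
; layer 7
G0 Z22.40
G0 X0.00 Y0.00
G1 X14.25 Y0.00
G1 X14.25 Y3.56
G1 X3.57 Y3.56
G1 X3.57 Y17.46
G1 X0.00 Y17.46
G1 X0.00 Y0.00
M2 ; end

The solid is an L-shaped prism: outer 14.2 × 17.5 mm, arm thicknesses ≈ 3.56 mm (horizontal) and 3.57 mm (vertical), extruded 22.4 mm in z. Slicing at Δz = 3.20 mm — 7 equal slices spanning the solid's height, so layer i sits at z = i·h/7 — gives 7 non-empty perimeters. Each is a 6-segment closed polygon; G0 lifts to the layer z and rapids to the start vertex, then G1 traces the edges.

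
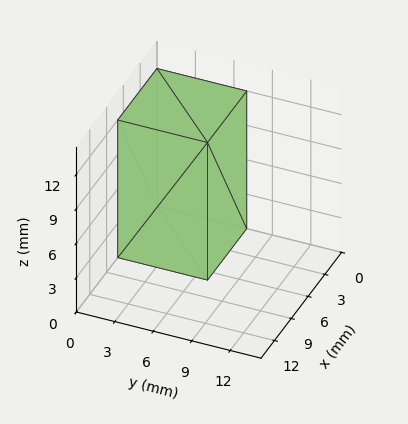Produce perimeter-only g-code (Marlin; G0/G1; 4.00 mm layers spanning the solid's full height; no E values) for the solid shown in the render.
Reading the render: the shape is a rectangular box, roughly 7 × 7 mm footprint and 12 mm tall (dimensions read to the nearest mm from the axis ticks). For the g-code, the solid's height is divided into equal slices at the stated Δz and each level perimeter traced with G1 moves after a G0 lift.

; perimeter-only toolpath
G21 ; units = mm
G90 ; absolute positioning
G28 ; home
; layer 1
G0 Z4.00
G0 X0.00 Y0.00
G1 X7.00 Y0.00
G1 X7.00 Y7.00
G1 X0.00 Y7.00
G1 X0.00 Y0.00
; layer 2
G0 Z8.00
G0 X0.00 Y0.00
G1 X7.00 Y0.00
G1 X7.00 Y7.00
G1 X0.00 Y7.00
G1 X0.00 Y0.00
; layer 3
G0 Z12.00
G0 X0.00 Y0.00
G1 X7.00 Y0.00
G1 X7.00 Y7.00
G1 X0.00 Y7.00
G1 X0.00 Y0.00
M2 ; end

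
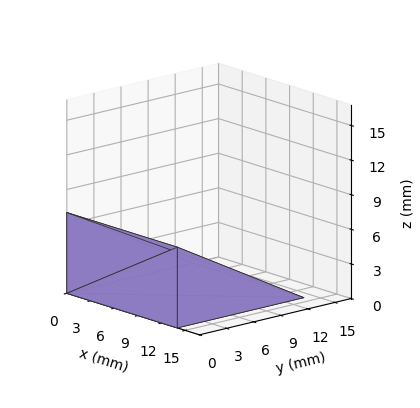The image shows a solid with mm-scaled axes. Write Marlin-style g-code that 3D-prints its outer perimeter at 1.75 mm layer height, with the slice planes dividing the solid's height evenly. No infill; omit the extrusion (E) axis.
Reading the render: the shape is a wedge (ramp): 14 × 14 mm base, rising to 7 mm along the y=0 edge and sloping linearly to z=0 at y=14 (dimensions read to the nearest mm from the axis ticks). For the g-code, the solid's height is divided into equal slices at the stated Δz and each level perimeter traced with G1 moves after a G0 lift.

; perimeter-only toolpath
G21 ; units = mm
G90 ; absolute positioning
G28 ; home
; layer 1
G0 Z1.75
G0 X0.00 Y0.00
G1 X14.00 Y0.00
G1 X14.00 Y10.50
G1 X0.00 Y10.50
G1 X0.00 Y0.00
; layer 2
G0 Z3.50
G0 X0.00 Y0.00
G1 X14.00 Y0.00
G1 X14.00 Y7.00
G1 X0.00 Y7.00
G1 X0.00 Y0.00
; layer 3
G0 Z5.25
G0 X0.00 Y0.00
G1 X14.00 Y0.00
G1 X14.00 Y3.50
G1 X0.00 Y3.50
G1 X0.00 Y0.00
M2 ; end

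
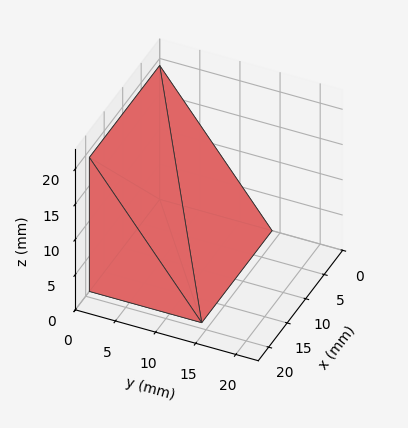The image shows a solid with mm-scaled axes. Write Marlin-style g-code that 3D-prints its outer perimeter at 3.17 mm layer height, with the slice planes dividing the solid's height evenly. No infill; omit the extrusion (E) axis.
Reading the render: the shape is a wedge (ramp): 19 × 14 mm base, rising to 19 mm along the y=0 edge and sloping linearly to z=0 at y=14 (dimensions read to the nearest mm from the axis ticks). For the g-code, the solid's height is divided into equal slices at the stated Δz and each level perimeter traced with G1 moves after a G0 lift.

; perimeter-only toolpath
G21 ; units = mm
G90 ; absolute positioning
G28 ; home
; layer 1
G0 Z3.17
G0 X0.00 Y0.00
G1 X19.00 Y0.00
G1 X19.00 Y11.67
G1 X0.00 Y11.67
G1 X0.00 Y0.00
; layer 2
G0 Z6.33
G0 X0.00 Y0.00
G1 X19.00 Y0.00
G1 X19.00 Y9.33
G1 X0.00 Y9.33
G1 X0.00 Y0.00
; layer 3
G0 Z9.50
G0 X0.00 Y0.00
G1 X19.00 Y0.00
G1 X19.00 Y7.00
G1 X0.00 Y7.00
G1 X0.00 Y0.00
; layer 4
G0 Z12.67
G0 X0.00 Y0.00
G1 X19.00 Y0.00
G1 X19.00 Y4.67
G1 X0.00 Y4.67
G1 X0.00 Y0.00
; layer 5
G0 Z15.83
G0 X0.00 Y0.00
G1 X19.00 Y0.00
G1 X19.00 Y2.33
G1 X0.00 Y2.33
G1 X0.00 Y0.00
M2 ; end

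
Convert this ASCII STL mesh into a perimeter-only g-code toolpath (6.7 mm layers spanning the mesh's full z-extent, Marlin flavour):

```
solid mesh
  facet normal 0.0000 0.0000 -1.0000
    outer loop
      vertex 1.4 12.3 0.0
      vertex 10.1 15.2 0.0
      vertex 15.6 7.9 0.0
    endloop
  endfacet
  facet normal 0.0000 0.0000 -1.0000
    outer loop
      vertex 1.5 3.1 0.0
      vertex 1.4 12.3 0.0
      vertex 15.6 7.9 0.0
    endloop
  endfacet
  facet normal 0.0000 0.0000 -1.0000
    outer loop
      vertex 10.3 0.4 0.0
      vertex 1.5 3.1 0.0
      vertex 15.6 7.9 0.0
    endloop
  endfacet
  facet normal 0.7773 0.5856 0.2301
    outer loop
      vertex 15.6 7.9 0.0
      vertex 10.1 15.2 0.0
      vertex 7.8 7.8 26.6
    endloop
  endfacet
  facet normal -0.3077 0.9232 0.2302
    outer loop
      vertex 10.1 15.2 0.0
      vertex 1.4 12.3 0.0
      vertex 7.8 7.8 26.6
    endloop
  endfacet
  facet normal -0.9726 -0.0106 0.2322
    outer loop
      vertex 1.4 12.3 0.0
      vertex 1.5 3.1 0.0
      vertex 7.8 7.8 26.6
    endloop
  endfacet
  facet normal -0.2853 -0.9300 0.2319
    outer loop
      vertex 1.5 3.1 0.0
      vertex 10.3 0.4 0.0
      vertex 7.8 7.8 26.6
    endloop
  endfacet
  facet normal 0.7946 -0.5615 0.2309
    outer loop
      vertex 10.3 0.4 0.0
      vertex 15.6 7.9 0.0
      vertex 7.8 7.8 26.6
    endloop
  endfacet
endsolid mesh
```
; perimeter-only toolpath
G21 ; units = mm
G90 ; absolute positioning
G28 ; home
; layer 1
G0 Z6.7
G0 X13.6 Y7.9
G1 X9.5 Y13.3
G1 X3.0 Y11.2
G1 X3.1 Y4.3
G1 X9.7 Y2.2
G1 X13.6 Y7.9
; layer 2
G0 Z13.3
G0 X11.7 Y7.8
G1 X8.9 Y11.5
G1 X4.6 Y10.1
G1 X4.7 Y5.5
G1 X9.1 Y4.1
G1 X11.7 Y7.8
; layer 3
G0 Z20.0
G0 X9.7 Y7.8
G1 X8.4 Y9.6
G1 X6.2 Y8.9
G1 X6.2 Y6.6
G1 X8.4 Y6.0
G1 X9.7 Y7.8
M2 ; end

The solid is a regular 5-sided pyramid, base circumscribed radius ≈ 7.8 mm, apex at z ≈ 26.6 mm. Slicing at Δz = 6.7 mm — 4 equal slices spanning the solid's height, so layer i sits at z = i·h/4 — gives 3 non-empty perimeters. Each is a 5-segment closed polygon; G0 lifts to the layer z and rapids to the start vertex, then G1 traces the edges. The cross-section shrinks linearly with z (the slice at the apex is degenerate and omitted).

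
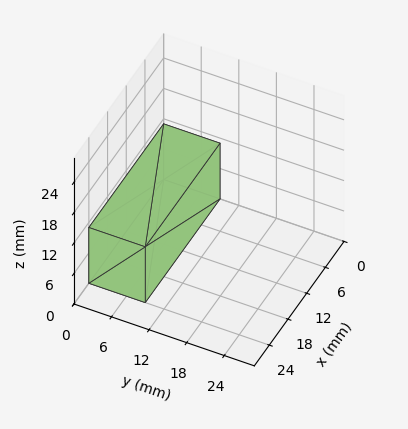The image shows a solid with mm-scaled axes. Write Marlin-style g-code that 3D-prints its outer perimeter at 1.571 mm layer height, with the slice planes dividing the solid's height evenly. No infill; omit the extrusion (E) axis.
Reading the render: the shape is a rectangular box, roughly 24 × 9 mm footprint and 11 mm tall (dimensions read to the nearest mm from the axis ticks). For the g-code, the solid's height is divided into equal slices at the stated Δz and each level perimeter traced with G1 moves after a G0 lift.

; perimeter-only toolpath
G21 ; units = mm
G90 ; absolute positioning
G28 ; home
; layer 1
G0 Z1.571
G0 X0.000 Y0.000
G1 X24.000 Y0.000
G1 X24.000 Y9.000
G1 X0.000 Y9.000
G1 X0.000 Y0.000
; layer 2
G0 Z3.143
G0 X0.000 Y0.000
G1 X24.000 Y0.000
G1 X24.000 Y9.000
G1 X0.000 Y9.000
G1 X0.000 Y0.000
; layer 3
G0 Z4.714
G0 X0.000 Y0.000
G1 X24.000 Y0.000
G1 X24.000 Y9.000
G1 X0.000 Y9.000
G1 X0.000 Y0.000
; layer 4
G0 Z6.286
G0 X0.000 Y0.000
G1 X24.000 Y0.000
G1 X24.000 Y9.000
G1 X0.000 Y9.000
G1 X0.000 Y0.000
; layer 5
G0 Z7.857
G0 X0.000 Y0.000
G1 X24.000 Y0.000
G1 X24.000 Y9.000
G1 X0.000 Y9.000
G1 X0.000 Y0.000
; layer 6
G0 Z9.429
G0 X0.000 Y0.000
G1 X24.000 Y0.000
G1 X24.000 Y9.000
G1 X0.000 Y9.000
G1 X0.000 Y0.000
; layer 7
G0 Z11.000
G0 X0.000 Y0.000
G1 X24.000 Y0.000
G1 X24.000 Y9.000
G1 X0.000 Y9.000
G1 X0.000 Y0.000
M2 ; end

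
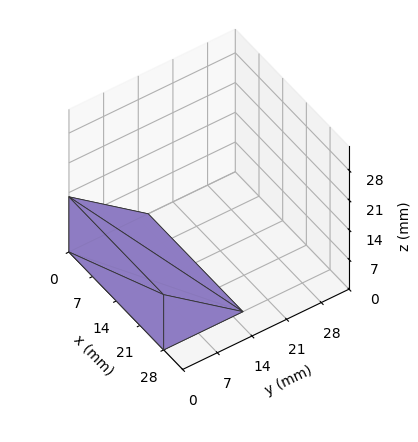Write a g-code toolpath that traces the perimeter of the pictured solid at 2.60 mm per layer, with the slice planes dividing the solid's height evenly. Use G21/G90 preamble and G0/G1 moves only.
Reading the render: the shape is a wedge (ramp): 28 × 16 mm base, rising to 13 mm along the y=0 edge and sloping linearly to z=0 at y=16 (dimensions read to the nearest mm from the axis ticks). For the g-code, the solid's height is divided into equal slices at the stated Δz and each level perimeter traced with G1 moves after a G0 lift.

; perimeter-only toolpath
G21 ; units = mm
G90 ; absolute positioning
G28 ; home
; layer 1
G0 Z2.60
G0 X0.00 Y0.00
G1 X28.00 Y0.00
G1 X28.00 Y12.80
G1 X0.00 Y12.80
G1 X0.00 Y0.00
; layer 2
G0 Z5.20
G0 X0.00 Y0.00
G1 X28.00 Y0.00
G1 X28.00 Y9.60
G1 X0.00 Y9.60
G1 X0.00 Y0.00
; layer 3
G0 Z7.80
G0 X0.00 Y0.00
G1 X28.00 Y0.00
G1 X28.00 Y6.40
G1 X0.00 Y6.40
G1 X0.00 Y0.00
; layer 4
G0 Z10.40
G0 X0.00 Y0.00
G1 X28.00 Y0.00
G1 X28.00 Y3.20
G1 X0.00 Y3.20
G1 X0.00 Y0.00
M2 ; end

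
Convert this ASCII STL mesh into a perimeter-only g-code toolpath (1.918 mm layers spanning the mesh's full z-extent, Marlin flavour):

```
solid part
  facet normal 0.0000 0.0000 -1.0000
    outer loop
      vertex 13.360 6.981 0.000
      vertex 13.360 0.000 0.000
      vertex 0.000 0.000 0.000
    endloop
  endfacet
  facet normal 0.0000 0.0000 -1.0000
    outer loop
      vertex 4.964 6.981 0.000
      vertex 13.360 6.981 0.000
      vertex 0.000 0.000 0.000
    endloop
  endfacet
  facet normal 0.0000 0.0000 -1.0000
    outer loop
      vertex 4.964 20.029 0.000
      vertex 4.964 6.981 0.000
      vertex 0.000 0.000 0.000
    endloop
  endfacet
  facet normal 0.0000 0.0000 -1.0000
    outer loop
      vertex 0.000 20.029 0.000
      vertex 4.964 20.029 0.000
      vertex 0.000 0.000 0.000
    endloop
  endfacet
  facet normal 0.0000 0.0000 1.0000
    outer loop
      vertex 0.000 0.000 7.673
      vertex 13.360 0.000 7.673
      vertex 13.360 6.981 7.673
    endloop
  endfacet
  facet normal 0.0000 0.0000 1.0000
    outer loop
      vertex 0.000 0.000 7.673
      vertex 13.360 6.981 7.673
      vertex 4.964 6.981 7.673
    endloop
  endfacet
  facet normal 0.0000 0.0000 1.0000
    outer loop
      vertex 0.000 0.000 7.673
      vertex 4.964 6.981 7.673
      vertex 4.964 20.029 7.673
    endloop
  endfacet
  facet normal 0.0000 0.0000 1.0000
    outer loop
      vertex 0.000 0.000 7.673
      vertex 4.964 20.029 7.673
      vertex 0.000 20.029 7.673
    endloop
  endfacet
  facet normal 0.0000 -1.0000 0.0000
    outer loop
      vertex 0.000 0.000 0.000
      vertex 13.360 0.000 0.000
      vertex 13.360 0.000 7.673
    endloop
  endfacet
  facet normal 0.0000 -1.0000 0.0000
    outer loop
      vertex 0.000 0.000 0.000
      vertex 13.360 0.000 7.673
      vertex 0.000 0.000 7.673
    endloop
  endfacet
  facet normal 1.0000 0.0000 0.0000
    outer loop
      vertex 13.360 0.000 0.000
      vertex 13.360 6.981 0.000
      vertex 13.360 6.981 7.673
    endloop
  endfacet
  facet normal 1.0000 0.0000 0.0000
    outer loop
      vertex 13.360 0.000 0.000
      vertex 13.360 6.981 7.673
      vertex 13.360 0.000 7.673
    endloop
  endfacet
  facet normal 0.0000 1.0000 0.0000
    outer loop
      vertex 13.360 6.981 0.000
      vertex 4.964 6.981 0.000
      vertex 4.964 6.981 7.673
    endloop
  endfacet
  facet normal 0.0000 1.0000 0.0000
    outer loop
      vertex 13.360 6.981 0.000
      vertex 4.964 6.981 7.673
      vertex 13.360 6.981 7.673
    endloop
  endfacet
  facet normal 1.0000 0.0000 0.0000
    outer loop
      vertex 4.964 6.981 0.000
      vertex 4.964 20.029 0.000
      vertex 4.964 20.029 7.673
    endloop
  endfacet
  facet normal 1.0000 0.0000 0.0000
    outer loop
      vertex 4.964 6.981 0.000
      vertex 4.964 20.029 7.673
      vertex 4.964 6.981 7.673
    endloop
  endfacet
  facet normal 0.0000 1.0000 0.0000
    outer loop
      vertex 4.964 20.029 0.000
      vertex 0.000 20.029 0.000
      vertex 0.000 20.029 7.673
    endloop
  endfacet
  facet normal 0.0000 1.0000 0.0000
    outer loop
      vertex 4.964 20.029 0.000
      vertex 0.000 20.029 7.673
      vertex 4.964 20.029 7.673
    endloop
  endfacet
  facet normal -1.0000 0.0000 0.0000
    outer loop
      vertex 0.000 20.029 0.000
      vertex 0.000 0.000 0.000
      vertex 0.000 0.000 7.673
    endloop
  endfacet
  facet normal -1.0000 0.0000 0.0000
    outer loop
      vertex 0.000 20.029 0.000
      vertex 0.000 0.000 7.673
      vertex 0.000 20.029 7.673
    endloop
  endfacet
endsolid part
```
; perimeter-only toolpath
G21 ; units = mm
G90 ; absolute positioning
G28 ; home
; layer 1
G0 Z1.918
G0 X0.000 Y0.000
G1 X13.360 Y0.000
G1 X13.360 Y6.981
G1 X4.964 Y6.981
G1 X4.964 Y20.029
G1 X0.000 Y20.029
G1 X0.000 Y0.000
; layer 2
G0 Z3.837
G0 X0.000 Y0.000
G1 X13.360 Y0.000
G1 X13.360 Y6.981
G1 X4.964 Y6.981
G1 X4.964 Y20.029
G1 X0.000 Y20.029
G1 X0.000 Y0.000
; layer 3
G0 Z5.755
G0 X0.000 Y0.000
G1 X13.360 Y0.000
G1 X13.360 Y6.981
G1 X4.964 Y6.981
G1 X4.964 Y20.029
G1 X0.000 Y20.029
G1 X0.000 Y0.000
; layer 4
G0 Z7.673
G0 X0.000 Y0.000
G1 X13.360 Y0.000
G1 X13.360 Y6.981
G1 X4.964 Y6.981
G1 X4.964 Y20.029
G1 X0.000 Y20.029
G1 X0.000 Y0.000
M2 ; end

The solid is an L-shaped prism: outer 13.4 × 20 mm, arm thicknesses ≈ 6.98 mm (horizontal) and 4.96 mm (vertical), extruded 7.67 mm in z. Slicing at Δz = 1.918 mm — 4 equal slices spanning the solid's height, so layer i sits at z = i·h/4 — gives 4 non-empty perimeters. Each is a 6-segment closed polygon; G0 lifts to the layer z and rapids to the start vertex, then G1 traces the edges.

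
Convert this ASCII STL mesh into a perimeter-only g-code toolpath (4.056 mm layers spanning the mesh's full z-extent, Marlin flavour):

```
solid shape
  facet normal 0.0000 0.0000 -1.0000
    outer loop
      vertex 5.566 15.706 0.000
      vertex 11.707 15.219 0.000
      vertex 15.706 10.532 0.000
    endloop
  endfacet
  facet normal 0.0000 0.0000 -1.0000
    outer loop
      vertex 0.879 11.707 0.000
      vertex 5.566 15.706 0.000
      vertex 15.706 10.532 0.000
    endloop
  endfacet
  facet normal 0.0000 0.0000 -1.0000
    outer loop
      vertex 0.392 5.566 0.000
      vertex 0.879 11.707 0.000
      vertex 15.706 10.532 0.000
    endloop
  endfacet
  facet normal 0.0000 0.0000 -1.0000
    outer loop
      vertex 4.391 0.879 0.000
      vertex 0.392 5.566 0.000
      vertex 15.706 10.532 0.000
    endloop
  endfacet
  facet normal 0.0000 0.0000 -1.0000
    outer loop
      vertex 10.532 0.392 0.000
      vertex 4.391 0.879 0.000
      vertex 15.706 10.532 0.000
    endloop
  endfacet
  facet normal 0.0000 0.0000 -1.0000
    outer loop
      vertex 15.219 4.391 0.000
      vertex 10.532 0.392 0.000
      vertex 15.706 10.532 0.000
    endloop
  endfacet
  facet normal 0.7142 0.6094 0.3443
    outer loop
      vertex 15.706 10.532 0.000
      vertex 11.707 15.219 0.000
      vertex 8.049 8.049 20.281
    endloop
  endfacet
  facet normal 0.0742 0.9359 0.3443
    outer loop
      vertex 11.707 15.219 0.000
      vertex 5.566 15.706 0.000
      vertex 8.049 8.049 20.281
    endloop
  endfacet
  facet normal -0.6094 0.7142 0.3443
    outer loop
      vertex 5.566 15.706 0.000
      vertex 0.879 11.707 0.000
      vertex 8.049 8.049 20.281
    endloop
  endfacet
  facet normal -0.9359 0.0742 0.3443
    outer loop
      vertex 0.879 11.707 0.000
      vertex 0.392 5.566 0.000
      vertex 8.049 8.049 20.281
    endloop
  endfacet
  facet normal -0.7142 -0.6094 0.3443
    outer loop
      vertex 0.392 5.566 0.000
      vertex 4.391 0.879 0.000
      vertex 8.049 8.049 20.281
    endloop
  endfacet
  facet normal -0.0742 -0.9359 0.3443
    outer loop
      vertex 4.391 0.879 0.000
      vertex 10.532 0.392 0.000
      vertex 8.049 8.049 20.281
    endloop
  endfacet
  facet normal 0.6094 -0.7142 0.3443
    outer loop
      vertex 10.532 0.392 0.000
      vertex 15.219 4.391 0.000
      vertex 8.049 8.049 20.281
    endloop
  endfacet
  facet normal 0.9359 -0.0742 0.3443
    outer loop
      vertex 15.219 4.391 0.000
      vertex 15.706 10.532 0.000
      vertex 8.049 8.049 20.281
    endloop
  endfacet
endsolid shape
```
; perimeter-only toolpath
G21 ; units = mm
G90 ; absolute positioning
G28 ; home
; layer 1
G0 Z4.056
G0 X14.175 Y10.035
G1 X10.975 Y13.785
G1 X6.063 Y14.175
G1 X2.313 Y10.975
G1 X1.923 Y6.063
G1 X5.123 Y2.313
G1 X10.035 Y1.923
G1 X13.785 Y5.123
G1 X14.175 Y10.035
; layer 2
G0 Z8.112
G0 X12.643 Y9.539
G1 X10.244 Y12.351
G1 X6.559 Y12.643
G1 X3.747 Y10.244
G1 X3.455 Y6.559
G1 X5.854 Y3.747
G1 X9.539 Y3.455
G1 X12.351 Y5.854
G1 X12.643 Y9.539
; layer 3
G0 Z12.169
G0 X11.112 Y9.042
G1 X9.512 Y10.917
G1 X7.056 Y11.112
G1 X5.181 Y9.512
G1 X4.986 Y7.056
G1 X6.586 Y5.181
G1 X9.042 Y4.986
G1 X10.917 Y6.586
G1 X11.112 Y9.042
; layer 4
G0 Z16.225
G0 X9.580 Y8.546
G1 X8.781 Y9.483
G1 X7.552 Y9.580
G1 X6.615 Y8.781
G1 X6.518 Y7.552
G1 X7.317 Y6.615
G1 X8.546 Y6.518
G1 X9.483 Y7.317
G1 X9.580 Y8.546
M2 ; end

The solid is a regular 8-sided pyramid, base circumscribed radius ≈ 8.05 mm, apex at z ≈ 20.3 mm. Slicing at Δz = 4.056 mm — 5 equal slices spanning the solid's height, so layer i sits at z = i·h/5 — gives 4 non-empty perimeters. Each is a 8-segment closed polygon; G0 lifts to the layer z and rapids to the start vertex, then G1 traces the edges. The cross-section shrinks linearly with z (the slice at the apex is degenerate and omitted).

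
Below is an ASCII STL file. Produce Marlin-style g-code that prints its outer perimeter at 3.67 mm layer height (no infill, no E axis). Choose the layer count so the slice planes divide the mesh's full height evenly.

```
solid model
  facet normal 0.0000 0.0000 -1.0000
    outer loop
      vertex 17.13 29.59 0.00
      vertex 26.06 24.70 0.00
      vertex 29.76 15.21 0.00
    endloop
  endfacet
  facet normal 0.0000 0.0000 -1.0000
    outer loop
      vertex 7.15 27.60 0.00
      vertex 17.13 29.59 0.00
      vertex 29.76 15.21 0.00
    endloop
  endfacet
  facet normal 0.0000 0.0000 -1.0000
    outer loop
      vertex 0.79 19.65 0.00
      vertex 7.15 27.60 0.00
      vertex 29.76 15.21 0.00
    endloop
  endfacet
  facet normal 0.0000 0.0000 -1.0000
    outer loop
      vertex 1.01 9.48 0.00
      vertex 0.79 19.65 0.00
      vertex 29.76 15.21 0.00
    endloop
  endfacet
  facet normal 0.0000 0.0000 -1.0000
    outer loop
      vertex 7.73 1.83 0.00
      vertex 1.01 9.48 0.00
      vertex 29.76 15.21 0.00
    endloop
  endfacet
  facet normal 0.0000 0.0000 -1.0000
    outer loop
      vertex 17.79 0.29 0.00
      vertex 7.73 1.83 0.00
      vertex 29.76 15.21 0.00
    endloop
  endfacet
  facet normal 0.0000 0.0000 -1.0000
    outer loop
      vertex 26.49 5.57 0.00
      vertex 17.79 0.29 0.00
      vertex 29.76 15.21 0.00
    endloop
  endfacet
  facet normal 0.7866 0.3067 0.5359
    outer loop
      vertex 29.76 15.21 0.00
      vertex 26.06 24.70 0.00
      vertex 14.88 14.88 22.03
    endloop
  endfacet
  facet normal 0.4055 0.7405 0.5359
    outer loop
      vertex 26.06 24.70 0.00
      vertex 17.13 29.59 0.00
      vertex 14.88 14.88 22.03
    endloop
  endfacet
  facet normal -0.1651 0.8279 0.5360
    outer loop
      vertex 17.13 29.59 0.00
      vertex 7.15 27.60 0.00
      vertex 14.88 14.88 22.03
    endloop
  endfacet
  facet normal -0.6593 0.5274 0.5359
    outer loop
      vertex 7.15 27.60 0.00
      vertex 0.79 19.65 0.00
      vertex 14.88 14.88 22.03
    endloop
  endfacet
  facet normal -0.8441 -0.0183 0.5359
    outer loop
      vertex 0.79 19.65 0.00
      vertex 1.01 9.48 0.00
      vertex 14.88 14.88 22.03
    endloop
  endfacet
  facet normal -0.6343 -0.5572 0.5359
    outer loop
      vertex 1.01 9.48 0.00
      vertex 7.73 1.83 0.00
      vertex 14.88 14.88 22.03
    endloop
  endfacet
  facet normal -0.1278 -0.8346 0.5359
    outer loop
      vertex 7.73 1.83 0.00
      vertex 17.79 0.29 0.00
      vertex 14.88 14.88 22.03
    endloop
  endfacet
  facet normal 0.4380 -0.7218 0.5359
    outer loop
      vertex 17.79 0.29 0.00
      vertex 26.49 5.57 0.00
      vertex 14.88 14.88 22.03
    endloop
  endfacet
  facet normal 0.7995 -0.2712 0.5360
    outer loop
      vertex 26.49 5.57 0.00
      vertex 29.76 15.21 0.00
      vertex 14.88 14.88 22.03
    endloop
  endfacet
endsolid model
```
; perimeter-only toolpath
G21 ; units = mm
G90 ; absolute positioning
G28 ; home
; layer 1
G0 Z3.67
G0 X27.28 Y15.16
G1 X24.20 Y23.06
G1 X16.75 Y27.14
G1 X8.44 Y25.48
G1 X3.14 Y18.86
G1 X3.32 Y10.38
G1 X8.92 Y4.00
G1 X17.30 Y2.72
G1 X24.55 Y7.12
G1 X27.28 Y15.16
; layer 2
G0 Z7.34
G0 X24.80 Y15.10
G1 X22.33 Y21.43
G1 X16.38 Y24.69
G1 X9.73 Y23.36
G1 X5.49 Y18.06
G1 X5.63 Y11.28
G1 X10.11 Y6.18
G1 X16.82 Y5.15
G1 X22.62 Y8.67
G1 X24.80 Y15.10
; layer 3
G0 Z11.02
G0 X22.32 Y15.05
G1 X20.47 Y19.79
G1 X16.00 Y22.23
G1 X11.02 Y21.24
G1 X7.84 Y17.27
G1 X7.95 Y12.18
G1 X11.30 Y8.36
G1 X16.34 Y7.58
G1 X20.68 Y10.23
G1 X22.32 Y15.05
; layer 4
G0 Z14.69
G0 X19.84 Y14.99
G1 X18.61 Y18.15
G1 X15.63 Y19.78
G1 X12.30 Y19.12
G1 X10.18 Y16.47
G1 X10.26 Y13.08
G1 X12.50 Y10.53
G1 X15.85 Y10.02
G1 X18.75 Y11.78
G1 X19.84 Y14.99
; layer 5
G0 Z18.36
G0 X17.36 Y14.94
G1 X16.74 Y16.52
G1 X15.25 Y17.33
G1 X13.59 Y17.00
G1 X12.53 Y15.67
G1 X12.57 Y13.98
G1 X13.69 Y12.71
G1 X15.37 Y12.45
G1 X16.81 Y13.33
G1 X17.36 Y14.94
M2 ; end

The solid is a regular 9-sided pyramid, base circumscribed radius ≈ 14.9 mm, apex at z ≈ 22 mm. Slicing at Δz = 3.67 mm — 6 equal slices spanning the solid's height, so layer i sits at z = i·h/6 — gives 5 non-empty perimeters. Each is a 9-segment closed polygon; G0 lifts to the layer z and rapids to the start vertex, then G1 traces the edges. The cross-section shrinks linearly with z (the slice at the apex is degenerate and omitted).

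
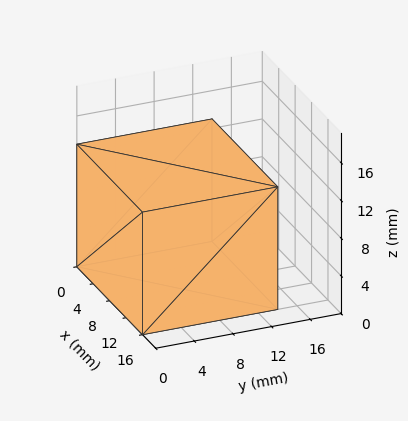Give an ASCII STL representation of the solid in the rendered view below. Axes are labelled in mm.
Reading the render: the shape is a rectangular box, roughly 16 × 14 mm footprint and 13 mm tall (dimensions read to the nearest mm from the axis ticks). For the STL, each face is triangulated and given an outward normal.

solid part
  facet normal 0.0000 0.0000 -1.0000
    outer loop
      vertex 16.00 14.00 0.00
      vertex 16.00 0.00 0.00
      vertex 0.00 0.00 0.00
    endloop
  endfacet
  facet normal 0.0000 0.0000 -1.0000
    outer loop
      vertex 0.00 14.00 0.00
      vertex 16.00 14.00 0.00
      vertex 0.00 0.00 0.00
    endloop
  endfacet
  facet normal 0.0000 0.0000 1.0000
    outer loop
      vertex 0.00 0.00 13.00
      vertex 16.00 0.00 13.00
      vertex 16.00 14.00 13.00
    endloop
  endfacet
  facet normal 0.0000 0.0000 1.0000
    outer loop
      vertex 0.00 0.00 13.00
      vertex 16.00 14.00 13.00
      vertex 0.00 14.00 13.00
    endloop
  endfacet
  facet normal 0.0000 -1.0000 0.0000
    outer loop
      vertex 0.00 0.00 0.00
      vertex 16.00 0.00 0.00
      vertex 16.00 0.00 13.00
    endloop
  endfacet
  facet normal 0.0000 -1.0000 0.0000
    outer loop
      vertex 0.00 0.00 0.00
      vertex 16.00 0.00 13.00
      vertex 0.00 0.00 13.00
    endloop
  endfacet
  facet normal 0.0000 1.0000 0.0000
    outer loop
      vertex 16.00 14.00 13.00
      vertex 16.00 14.00 0.00
      vertex 0.00 14.00 0.00
    endloop
  endfacet
  facet normal 0.0000 1.0000 0.0000
    outer loop
      vertex 0.00 14.00 13.00
      vertex 16.00 14.00 13.00
      vertex 0.00 14.00 0.00
    endloop
  endfacet
  facet normal -1.0000 0.0000 0.0000
    outer loop
      vertex 0.00 14.00 13.00
      vertex 0.00 14.00 0.00
      vertex 0.00 0.00 0.00
    endloop
  endfacet
  facet normal -1.0000 0.0000 0.0000
    outer loop
      vertex 0.00 0.00 13.00
      vertex 0.00 14.00 13.00
      vertex 0.00 0.00 0.00
    endloop
  endfacet
  facet normal 1.0000 0.0000 0.0000
    outer loop
      vertex 16.00 0.00 0.00
      vertex 16.00 14.00 0.00
      vertex 16.00 14.00 13.00
    endloop
  endfacet
  facet normal 1.0000 0.0000 0.0000
    outer loop
      vertex 16.00 0.00 0.00
      vertex 16.00 14.00 13.00
      vertex 16.00 0.00 13.00
    endloop
  endfacet
endsolid part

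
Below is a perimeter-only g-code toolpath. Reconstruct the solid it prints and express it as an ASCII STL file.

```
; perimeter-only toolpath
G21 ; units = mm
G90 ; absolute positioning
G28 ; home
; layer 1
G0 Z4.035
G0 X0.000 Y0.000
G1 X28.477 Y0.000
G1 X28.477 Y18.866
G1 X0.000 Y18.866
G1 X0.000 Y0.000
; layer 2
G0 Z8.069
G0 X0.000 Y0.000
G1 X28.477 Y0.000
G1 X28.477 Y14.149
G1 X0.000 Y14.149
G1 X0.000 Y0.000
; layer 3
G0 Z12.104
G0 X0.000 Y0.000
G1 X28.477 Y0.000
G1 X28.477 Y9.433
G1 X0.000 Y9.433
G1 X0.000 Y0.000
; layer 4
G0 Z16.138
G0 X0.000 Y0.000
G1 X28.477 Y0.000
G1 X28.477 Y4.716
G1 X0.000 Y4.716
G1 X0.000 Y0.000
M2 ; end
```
solid part
  facet normal 0.0000 0.0000 -1.0000
    outer loop
      vertex 28.477 23.582 0.000
      vertex 28.477 0.000 0.000
      vertex 0.000 0.000 0.000
    endloop
  endfacet
  facet normal 0.0000 0.0000 -1.0000
    outer loop
      vertex 0.000 23.582 0.000
      vertex 28.477 23.582 0.000
      vertex 0.000 0.000 0.000
    endloop
  endfacet
  facet normal 0.0000 -1.0000 0.0000
    outer loop
      vertex 0.000 0.000 0.000
      vertex 28.477 0.000 0.000
      vertex 28.477 0.000 20.173
    endloop
  endfacet
  facet normal 0.0000 -1.0000 0.0000
    outer loop
      vertex 0.000 0.000 0.000
      vertex 28.477 0.000 20.173
      vertex 0.000 0.000 20.173
    endloop
  endfacet
  facet normal 0.0000 0.6500 0.7599
    outer loop
      vertex 0.000 0.000 20.173
      vertex 28.477 0.000 20.173
      vertex 28.477 23.582 0.000
    endloop
  endfacet
  facet normal 0.0000 0.6500 0.7599
    outer loop
      vertex 0.000 0.000 20.173
      vertex 28.477 23.582 0.000
      vertex 0.000 23.582 0.000
    endloop
  endfacet
  facet normal -1.0000 0.0000 0.0000
    outer loop
      vertex 0.000 0.000 20.173
      vertex 0.000 23.582 0.000
      vertex 0.000 0.000 0.000
    endloop
  endfacet
  facet normal 1.0000 0.0000 0.0000
    outer loop
      vertex 28.477 0.000 0.000
      vertex 28.477 23.582 0.000
      vertex 28.477 0.000 20.173
    endloop
  endfacet
endsolid part

The G0 Z moves step by Δz≈4.035 mm. The G1 loops shrink linearly with z, so the solid tapers from its base footprint up to z≈20.2. Closing with a flat bottom cap and the tapered top and triangulating gives 8 facets — a wedge (ramp): 28.5 × 23.6 mm base, rising to 20.2 mm along the y=0 edge and sloping linearly to z=0 at y=23.6.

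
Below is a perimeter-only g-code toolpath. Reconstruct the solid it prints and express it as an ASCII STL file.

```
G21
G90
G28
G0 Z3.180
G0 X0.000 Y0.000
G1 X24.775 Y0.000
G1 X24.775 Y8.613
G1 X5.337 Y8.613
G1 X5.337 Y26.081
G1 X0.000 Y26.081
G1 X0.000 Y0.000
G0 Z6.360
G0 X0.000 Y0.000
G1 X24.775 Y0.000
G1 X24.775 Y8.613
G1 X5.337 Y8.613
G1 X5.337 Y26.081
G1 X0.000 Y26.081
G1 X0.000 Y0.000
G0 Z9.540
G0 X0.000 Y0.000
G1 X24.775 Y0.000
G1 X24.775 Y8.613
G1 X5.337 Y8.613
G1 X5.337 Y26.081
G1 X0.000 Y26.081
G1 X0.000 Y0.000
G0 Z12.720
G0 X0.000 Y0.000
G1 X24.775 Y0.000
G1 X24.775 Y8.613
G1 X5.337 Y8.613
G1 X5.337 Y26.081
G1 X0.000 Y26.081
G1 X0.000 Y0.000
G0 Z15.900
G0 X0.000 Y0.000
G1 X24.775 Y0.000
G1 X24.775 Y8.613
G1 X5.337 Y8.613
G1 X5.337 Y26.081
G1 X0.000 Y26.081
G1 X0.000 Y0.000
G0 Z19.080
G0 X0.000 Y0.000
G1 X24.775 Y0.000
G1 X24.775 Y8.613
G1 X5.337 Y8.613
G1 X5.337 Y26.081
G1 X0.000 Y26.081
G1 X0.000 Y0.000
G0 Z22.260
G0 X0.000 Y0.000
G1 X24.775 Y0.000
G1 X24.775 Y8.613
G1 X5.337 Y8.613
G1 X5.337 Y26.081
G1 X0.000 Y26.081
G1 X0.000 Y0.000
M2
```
solid part
  facet normal 0.0000 0.0000 -1.0000
    outer loop
      vertex 24.775 8.613 0.000
      vertex 24.775 0.000 0.000
      vertex 0.000 0.000 0.000
    endloop
  endfacet
  facet normal 0.0000 0.0000 -1.0000
    outer loop
      vertex 5.337 8.613 0.000
      vertex 24.775 8.613 0.000
      vertex 0.000 0.000 0.000
    endloop
  endfacet
  facet normal 0.0000 0.0000 -1.0000
    outer loop
      vertex 5.337 26.081 0.000
      vertex 5.337 8.613 0.000
      vertex 0.000 0.000 0.000
    endloop
  endfacet
  facet normal 0.0000 0.0000 -1.0000
    outer loop
      vertex 0.000 26.081 0.000
      vertex 5.337 26.081 0.000
      vertex 0.000 0.000 0.000
    endloop
  endfacet
  facet normal 0.0000 0.0000 1.0000
    outer loop
      vertex 0.000 0.000 22.260
      vertex 24.775 0.000 22.260
      vertex 24.775 8.613 22.260
    endloop
  endfacet
  facet normal 0.0000 0.0000 1.0000
    outer loop
      vertex 0.000 0.000 22.260
      vertex 24.775 8.613 22.260
      vertex 5.337 8.613 22.260
    endloop
  endfacet
  facet normal 0.0000 0.0000 1.0000
    outer loop
      vertex 0.000 0.000 22.260
      vertex 5.337 8.613 22.260
      vertex 5.337 26.081 22.260
    endloop
  endfacet
  facet normal 0.0000 0.0000 1.0000
    outer loop
      vertex 0.000 0.000 22.260
      vertex 5.337 26.081 22.260
      vertex 0.000 26.081 22.260
    endloop
  endfacet
  facet normal 0.0000 -1.0000 0.0000
    outer loop
      vertex 0.000 0.000 0.000
      vertex 24.775 0.000 0.000
      vertex 24.775 0.000 22.260
    endloop
  endfacet
  facet normal 0.0000 -1.0000 0.0000
    outer loop
      vertex 0.000 0.000 0.000
      vertex 24.775 0.000 22.260
      vertex 0.000 0.000 22.260
    endloop
  endfacet
  facet normal 1.0000 0.0000 0.0000
    outer loop
      vertex 24.775 0.000 0.000
      vertex 24.775 8.613 0.000
      vertex 24.775 8.613 22.260
    endloop
  endfacet
  facet normal 1.0000 0.0000 0.0000
    outer loop
      vertex 24.775 0.000 0.000
      vertex 24.775 8.613 22.260
      vertex 24.775 0.000 22.260
    endloop
  endfacet
  facet normal 0.0000 1.0000 0.0000
    outer loop
      vertex 24.775 8.613 0.000
      vertex 5.337 8.613 0.000
      vertex 5.337 8.613 22.260
    endloop
  endfacet
  facet normal 0.0000 1.0000 0.0000
    outer loop
      vertex 24.775 8.613 0.000
      vertex 5.337 8.613 22.260
      vertex 24.775 8.613 22.260
    endloop
  endfacet
  facet normal 1.0000 0.0000 0.0000
    outer loop
      vertex 5.337 8.613 0.000
      vertex 5.337 26.081 0.000
      vertex 5.337 26.081 22.260
    endloop
  endfacet
  facet normal 1.0000 0.0000 0.0000
    outer loop
      vertex 5.337 8.613 0.000
      vertex 5.337 26.081 22.260
      vertex 5.337 8.613 22.260
    endloop
  endfacet
  facet normal 0.0000 1.0000 0.0000
    outer loop
      vertex 5.337 26.081 0.000
      vertex 0.000 26.081 0.000
      vertex 0.000 26.081 22.260
    endloop
  endfacet
  facet normal 0.0000 1.0000 0.0000
    outer loop
      vertex 5.337 26.081 0.000
      vertex 0.000 26.081 22.260
      vertex 5.337 26.081 22.260
    endloop
  endfacet
  facet normal -1.0000 0.0000 0.0000
    outer loop
      vertex 0.000 26.081 0.000
      vertex 0.000 0.000 0.000
      vertex 0.000 0.000 22.260
    endloop
  endfacet
  facet normal -1.0000 0.0000 0.0000
    outer loop
      vertex 0.000 26.081 0.000
      vertex 0.000 0.000 22.260
      vertex 0.000 26.081 22.260
    endloop
  endfacet
endsolid part

The G0 Z moves step by Δz≈3.180 mm. Every layer's G1 loop is the same polygon, so the solid is a straight extrusion of it from z=0 to z≈22.3. Closing with flat bottom and top caps and triangulating gives 20 facets — an L-shaped prism: outer 24.8 × 26.1 mm, arm thicknesses ≈ 8.61 mm (horizontal) and 5.34 mm (vertical), extruded 22.3 mm in z.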